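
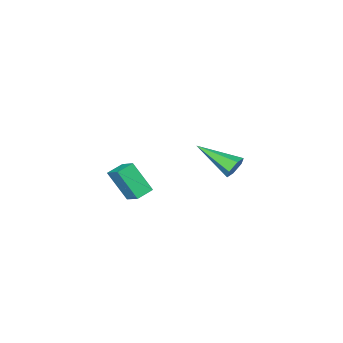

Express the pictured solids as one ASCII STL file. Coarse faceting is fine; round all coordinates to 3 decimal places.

solid 
facet normal -0.311 0.870 -0.382
outer loop
vertex -1.725 0.952 -0.004
vertex -2.153 0.995 0.443
vertex -1.588 1.235 0.53
endloop
endfacet
facet normal 0.973 -0.040 -0.228
outer loop
vertex -1.725 0.952 -0.004
vertex -1.588 1.235 0.53
vertex -1.507 -0.815 1.237
endloop
endfacet
facet normal -0.311 0.870 -0.382
outer loop
vertex -1.588 1.235 0.53
vertex -2.153 0.995 0.443
vertex -2.015 1.279 0.977
endloop
endfacet
facet normal 0.712 0.254 0.655
outer loop
vertex -1.588 1.235 0.53
vertex -2.015 1.279 0.977
vertex -1.507 -0.815 1.237
endloop
endfacet
facet normal -0.311 0.870 -0.382
outer loop
vertex -2.015 1.279 0.977
vertex -2.153 0.995 0.443
vertex -2.58 1.039 0.89
endloop
endfacet
facet normal -0.184 0.077 0.980
outer loop
vertex -2.015 1.279 0.977
vertex -2.58 1.039 0.89
vertex -1.507 -0.815 1.237
endloop
endfacet
facet normal -0.310 0.871 -0.382
outer loop
vertex -2.58 1.039 0.89
vertex -2.153 0.995 0.443
vertex -2.718 0.756 0.356
endloop
endfacet
facet normal -0.817 -0.394 0.420
outer loop
vertex -2.58 1.039 0.89
vertex -2.718 0.756 0.356
vertex -1.507 -0.815 1.237
endloop
endfacet
facet normal -0.310 0.871 -0.382
outer loop
vertex -2.718 0.756 0.356
vertex -2.153 0.995 0.443
vertex -2.29 0.712 -0.091
endloop
endfacet
facet normal -0.556 -0.689 -0.465
outer loop
vertex -2.718 0.756 0.356
vertex -2.29 0.712 -0.091
vertex -1.507 -0.815 1.237
endloop
endfacet
facet normal -0.311 0.870 -0.382
outer loop
vertex -2.29 0.712 -0.091
vertex -2.153 0.995 0.443
vertex -1.725 0.952 -0.004
endloop
endfacet
facet normal 0.339 -0.512 -0.789
outer loop
vertex -2.29 0.712 -0.091
vertex -1.725 0.952 -0.004
vertex -1.507 -0.815 1.237
endloop
endfacet
facet normal -0.966 0.003 0.258
outer loop
vertex 3.376 0.201 2.489
vertex 3.519 1.075 3.015
vertex 3.028 1.048 1.177
endloop
endfacet
facet normal -0.140 -0.848 -0.511
outer loop
vertex 3.821 1.045 0.965
vertex 3.376 0.201 2.489
vertex 3.028 1.048 1.177
endloop
endfacet
facet normal -0.966 0.003 0.258
outer loop
vertex 3.028 1.048 1.177
vertex 3.519 1.075 3.015
vertex 3.171 1.922 1.703
endloop
endfacet
facet normal -0.217 0.529 -0.820
outer loop
vertex 3.171 1.922 1.703
vertex 3.821 1.045 0.965
vertex 3.028 1.048 1.177
endloop
endfacet
facet normal 0.217 -0.529 0.820
outer loop
vertex 3.376 0.201 2.489
vertex 4.312 1.072 2.803
vertex 3.519 1.075 3.015
endloop
endfacet
facet normal -0.140 -0.848 -0.511
outer loop
vertex 4.169 0.198 2.277
vertex 3.376 0.201 2.489
vertex 3.821 1.045 0.965
endloop
endfacet
facet normal 0.217 -0.529 0.820
outer loop
vertex 4.169 0.198 2.277
vertex 4.312 1.072 2.803
vertex 3.376 0.201 2.489
endloop
endfacet
facet normal 0.140 0.848 0.511
outer loop
vertex 3.519 1.075 3.015
vertex 4.312 1.072 2.803
vertex 3.171 1.922 1.703
endloop
endfacet
facet normal -0.217 0.529 -0.820
outer loop
vertex 3.964 1.919 1.491
vertex 3.821 1.045 0.965
vertex 3.171 1.922 1.703
endloop
endfacet
facet normal 0.140 0.848 0.511
outer loop
vertex 3.171 1.922 1.703
vertex 4.312 1.072 2.803
vertex 3.964 1.919 1.491
endloop
endfacet
facet normal 0.966 -0.003 -0.258
outer loop
vertex 3.964 1.919 1.491
vertex 4.169 0.198 2.277
vertex 3.821 1.045 0.965
endloop
endfacet
facet normal 0.966 -0.003 -0.258
outer loop
vertex 4.312 1.072 2.803
vertex 4.169 0.198 2.277
vertex 3.964 1.919 1.491
endloop
endfacet

endsolid


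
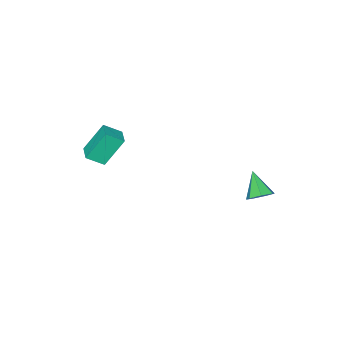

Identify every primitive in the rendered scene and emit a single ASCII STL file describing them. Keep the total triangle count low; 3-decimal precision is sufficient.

solid 
facet normal 0.307 0.688 -0.658
outer loop
vertex -2.652 2.716 -1.179
vertex -3.121 3.128 -0.967
vertex -2.502 3.062 -0.747
endloop
endfacet
facet normal 0.716 -0.645 0.268
outer loop
vertex -2.652 2.716 -1.179
vertex -2.502 3.062 -0.747
vertex -3.539 2.192 -0.073
endloop
endfacet
facet normal 0.307 0.689 -0.657
outer loop
vertex -2.502 3.062 -0.747
vertex -3.121 3.128 -0.967
vertex -2.819 3.457 -0.481
endloop
endfacet
facet normal 0.586 -0.073 0.807
outer loop
vertex -2.502 3.062 -0.747
vertex -2.819 3.457 -0.481
vertex -3.539 2.192 -0.073
endloop
endfacet
facet normal 0.306 0.689 -0.657
outer loop
vertex -2.819 3.457 -0.481
vertex -3.121 3.128 -0.967
vertex -3.364 3.605 -0.58
endloop
endfacet
facet normal -0.076 0.345 0.935
outer loop
vertex -2.819 3.457 -0.481
vertex -3.364 3.605 -0.58
vertex -3.539 2.192 -0.073
endloop
endfacet
facet normal 0.306 0.689 -0.657
outer loop
vertex -3.364 3.605 -0.58
vertex -3.121 3.128 -0.967
vertex -3.726 3.394 -0.97
endloop
endfacet
facet normal -0.775 0.296 0.559
outer loop
vertex -3.364 3.605 -0.58
vertex -3.726 3.394 -0.97
vertex -3.539 2.192 -0.073
endloop
endfacet
facet normal 0.306 0.689 -0.657
outer loop
vertex -3.726 3.394 -0.97
vertex -3.121 3.128 -0.967
vertex -3.633 2.983 -1.358
endloop
endfacet
facet normal -0.982 -0.183 -0.041
outer loop
vertex -3.726 3.394 -0.97
vertex -3.633 2.983 -1.358
vertex -3.539 2.192 -0.073
endloop
endfacet
facet normal 0.307 0.688 -0.657
outer loop
vertex -3.633 2.983 -1.358
vertex -3.121 3.128 -0.967
vertex -3.155 2.681 -1.451
endloop
endfacet
facet normal -0.543 -0.732 -0.411
outer loop
vertex -3.633 2.983 -1.358
vertex -3.155 2.681 -1.451
vertex -3.539 2.192 -0.073
endloop
endfacet
facet normal 0.307 0.688 -0.657
outer loop
vertex -3.155 2.681 -1.451
vertex -3.121 3.128 -0.967
vertex -2.652 2.716 -1.179
endloop
endfacet
facet normal 0.213 -0.938 -0.273
outer loop
vertex -3.155 2.681 -1.451
vertex -2.652 2.716 -1.179
vertex -3.539 2.192 -0.073
endloop
endfacet
facet normal -0.556 -0.821 -0.130
outer loop
vertex 0.254 -3.383 1.848
vertex -0.389 -2.862 1.306
vertex 1.126 -3.753 0.461
endloop
endfacet
facet normal 0.650 -0.526 0.549
outer loop
vertex 1.609 -3.038 0.574
vertex 0.254 -3.383 1.848
vertex 1.126 -3.753 0.461
endloop
endfacet
facet normal -0.556 -0.821 -0.131
outer loop
vertex 1.126 -3.753 0.461
vertex -0.389 -2.862 1.306
vertex 0.483 -3.231 -0.082
endloop
endfacet
facet normal 0.519 -0.220 -0.826
outer loop
vertex 0.483 -3.231 -0.082
vertex 1.609 -3.038 0.574
vertex 1.126 -3.753 0.461
endloop
endfacet
facet normal -0.519 0.220 0.826
outer loop
vertex 0.254 -3.383 1.848
vertex 0.094 -2.147 1.419
vertex -0.389 -2.862 1.306
endloop
endfacet
facet normal 0.650 -0.527 0.548
outer loop
vertex 0.737 -2.669 1.962
vertex 0.254 -3.383 1.848
vertex 1.609 -3.038 0.574
endloop
endfacet
facet normal -0.519 0.219 0.826
outer loop
vertex 0.737 -2.669 1.962
vertex 0.094 -2.147 1.419
vertex 0.254 -3.383 1.848
endloop
endfacet
facet normal -0.650 0.526 -0.548
outer loop
vertex -0.389 -2.862 1.306
vertex 0.094 -2.147 1.419
vertex 0.483 -3.231 -0.082
endloop
endfacet
facet normal 0.519 -0.219 -0.826
outer loop
vertex 0.966 -2.517 0.032
vertex 1.609 -3.038 0.574
vertex 0.483 -3.231 -0.082
endloop
endfacet
facet normal -0.649 0.527 -0.549
outer loop
vertex 0.483 -3.231 -0.082
vertex 0.094 -2.147 1.419
vertex 0.966 -2.517 0.032
endloop
endfacet
facet normal 0.555 0.821 0.131
outer loop
vertex 0.966 -2.517 0.032
vertex 0.737 -2.669 1.962
vertex 1.609 -3.038 0.574
endloop
endfacet
facet normal 0.556 0.821 0.131
outer loop
vertex 0.094 -2.147 1.419
vertex 0.737 -2.669 1.962
vertex 0.966 -2.517 0.032
endloop
endfacet

endsolid


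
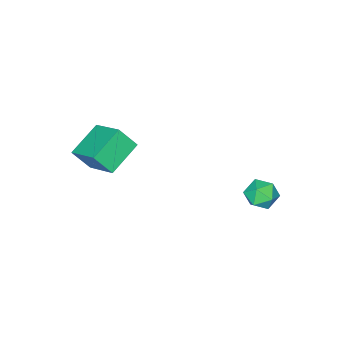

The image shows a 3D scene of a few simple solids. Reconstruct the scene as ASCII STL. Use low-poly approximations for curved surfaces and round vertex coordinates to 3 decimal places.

solid 
facet normal 0.108 0.568 0.816
outer loop
vertex -0.525 3.143 1.287
vertex -0.994 2.755 1.619
vertex -0.322 2.586 1.648
endloop
endfacet
facet normal 0.714 0.545 0.440
outer loop
vertex -0.525 3.143 1.287
vertex -0.322 2.586 1.648
vertex -0.041 2.719 1.027
endloop
endfacet
facet normal 0.575 0.789 -0.216
outer loop
vertex -0.525 3.143 1.287
vertex -0.041 2.719 1.027
vertex -0.539 2.969 0.615
endloop
endfacet
facet normal -0.116 0.962 -0.247
outer loop
vertex -0.525 3.143 1.287
vertex -0.539 2.969 0.615
vertex -1.129 2.992 0.981
endloop
endfacet
facet normal -0.405 0.826 0.392
outer loop
vertex -0.525 3.143 1.287
vertex -1.129 2.992 0.981
vertex -0.994 2.755 1.619
endloop
endfacet
facet normal 0.913 -0.137 0.384
outer loop
vertex -0.041 2.719 1.027
vertex -0.322 2.586 1.648
vertex -0.211 2.068 1.199
endloop
endfacet
facet normal -0.068 -0.101 0.993
outer loop
vertex -0.322 2.586 1.648
vertex -0.994 2.755 1.619
vertex -0.801 2.091 1.565
endloop
endfacet
facet normal -0.898 0.316 0.307
outer loop
vertex -0.994 2.755 1.619
vertex -1.129 2.992 0.981
vertex -1.299 2.341 1.153
endloop
endfacet
facet normal -0.429 0.537 -0.726
outer loop
vertex -1.129 2.992 0.981
vertex -0.539 2.969 0.615
vertex -1.018 2.474 0.532
endloop
endfacet
facet normal 0.689 0.255 -0.678
outer loop
vertex -0.539 2.969 0.615
vertex -0.041 2.719 1.027
vertex -0.346 2.305 0.561
endloop
endfacet
facet normal 0.116 -0.962 0.247
outer loop
vertex -0.815 1.917 0.893
vertex -0.211 2.068 1.199
vertex -0.801 2.091 1.565
endloop
endfacet
facet normal -0.575 -0.789 0.216
outer loop
vertex -0.815 1.917 0.893
vertex -0.801 2.091 1.565
vertex -1.299 2.341 1.153
endloop
endfacet
facet normal -0.714 -0.545 -0.440
outer loop
vertex -0.815 1.917 0.893
vertex -1.299 2.341 1.153
vertex -1.018 2.474 0.532
endloop
endfacet
facet normal -0.108 -0.568 -0.816
outer loop
vertex -0.815 1.917 0.893
vertex -1.018 2.474 0.532
vertex -0.346 2.305 0.561
endloop
endfacet
facet normal 0.405 -0.826 -0.392
outer loop
vertex -0.815 1.917 0.893
vertex -0.346 2.305 0.561
vertex -0.211 2.068 1.199
endloop
endfacet
facet normal 0.429 -0.537 0.726
outer loop
vertex -0.801 2.091 1.565
vertex -0.211 2.068 1.199
vertex -0.322 2.586 1.648
endloop
endfacet
facet normal -0.689 -0.255 0.678
outer loop
vertex -1.299 2.341 1.153
vertex -0.801 2.091 1.565
vertex -0.994 2.755 1.619
endloop
endfacet
facet normal -0.913 0.137 -0.384
outer loop
vertex -1.018 2.474 0.532
vertex -1.299 2.341 1.153
vertex -1.129 2.992 0.981
endloop
endfacet
facet normal 0.068 0.101 -0.993
outer loop
vertex -0.346 2.305 0.561
vertex -1.018 2.474 0.532
vertex -0.539 2.969 0.615
endloop
endfacet
facet normal 0.898 -0.316 -0.307
outer loop
vertex -0.211 2.068 1.199
vertex -0.346 2.305 0.561
vertex -0.041 2.719 1.027
endloop
endfacet
facet normal -0.394 0.490 -0.778
outer loop
vertex 1.863 -2.21 2.82
vertex 2.08 -0.847 3.569
vertex 3.199 -2.092 2.218
endloop
endfacet
facet normal -0.139 -0.867 -0.478
outer loop
vertex 3.6 -2.593 3.011
vertex 1.863 -2.21 2.82
vertex 3.199 -2.092 2.218
endloop
endfacet
facet normal -0.393 0.490 -0.778
outer loop
vertex 3.199 -2.092 2.218
vertex 2.08 -0.847 3.569
vertex 3.416 -0.73 2.967
endloop
endfacet
facet normal 0.909 0.080 -0.409
outer loop
vertex 3.416 -0.73 2.967
vertex 3.6 -2.593 3.011
vertex 3.199 -2.092 2.218
endloop
endfacet
facet normal -0.909 -0.080 0.409
outer loop
vertex 1.863 -2.21 2.82
vertex 2.481 -1.348 4.362
vertex 2.08 -0.847 3.569
endloop
endfacet
facet normal -0.139 -0.868 -0.477
outer loop
vertex 2.264 -2.71 3.613
vertex 1.863 -2.21 2.82
vertex 3.6 -2.593 3.011
endloop
endfacet
facet normal -0.909 -0.080 0.409
outer loop
vertex 2.264 -2.71 3.613
vertex 2.481 -1.348 4.362
vertex 1.863 -2.21 2.82
endloop
endfacet
facet normal 0.139 0.867 0.478
outer loop
vertex 2.08 -0.847 3.569
vertex 2.481 -1.348 4.362
vertex 3.416 -0.73 2.967
endloop
endfacet
facet normal 0.909 0.080 -0.409
outer loop
vertex 3.817 -1.23 3.76
vertex 3.6 -2.593 3.011
vertex 3.416 -0.73 2.967
endloop
endfacet
facet normal 0.138 0.868 0.477
outer loop
vertex 3.416 -0.73 2.967
vertex 2.481 -1.348 4.362
vertex 3.817 -1.23 3.76
endloop
endfacet
facet normal 0.393 -0.490 0.778
outer loop
vertex 3.817 -1.23 3.76
vertex 2.264 -2.71 3.613
vertex 3.6 -2.593 3.011
endloop
endfacet
facet normal 0.394 -0.490 0.778
outer loop
vertex 2.481 -1.348 4.362
vertex 2.264 -2.71 3.613
vertex 3.817 -1.23 3.76
endloop
endfacet

endsolid


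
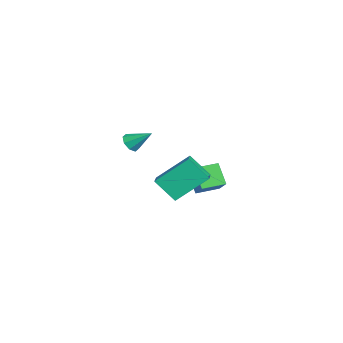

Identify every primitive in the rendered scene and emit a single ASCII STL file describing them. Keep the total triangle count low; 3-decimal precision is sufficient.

solid 
facet normal -0.952 0.063 -0.299
outer loop
vertex 2.24 -3.221 0.998
vertex 1.959 -1.742 2.205
vertex 2.614 -2.333 -0.003
endloop
endfacet
facet normal 0.145 -0.766 -0.626
outer loop
vertex 3.881 -2.418 0.395
vertex 2.24 -3.221 0.998
vertex 2.614 -2.333 -0.003
endloop
endfacet
facet normal -0.952 0.064 -0.300
outer loop
vertex 2.614 -2.333 -0.003
vertex 1.959 -1.742 2.205
vertex 2.334 -0.854 1.204
endloop
endfacet
facet normal 0.269 0.639 -0.721
outer loop
vertex 2.334 -0.854 1.204
vertex 3.881 -2.418 0.395
vertex 2.614 -2.333 -0.003
endloop
endfacet
facet normal -0.269 -0.639 0.720
outer loop
vertex 2.24 -3.221 0.998
vertex 3.226 -1.827 2.603
vertex 1.959 -1.742 2.205
endloop
endfacet
facet normal 0.145 -0.767 -0.626
outer loop
vertex 3.506 -3.306 1.396
vertex 2.24 -3.221 0.998
vertex 3.881 -2.418 0.395
endloop
endfacet
facet normal -0.269 -0.639 0.720
outer loop
vertex 3.506 -3.306 1.396
vertex 3.226 -1.827 2.603
vertex 2.24 -3.221 0.998
endloop
endfacet
facet normal -0.145 0.767 0.626
outer loop
vertex 1.959 -1.742 2.205
vertex 3.226 -1.827 2.603
vertex 2.334 -0.854 1.204
endloop
endfacet
facet normal 0.269 0.639 -0.720
outer loop
vertex 3.6 -0.939 1.602
vertex 3.881 -2.418 0.395
vertex 2.334 -0.854 1.204
endloop
endfacet
facet normal -0.145 0.766 0.626
outer loop
vertex 2.334 -0.854 1.204
vertex 3.226 -1.827 2.603
vertex 3.6 -0.939 1.602
endloop
endfacet
facet normal 0.952 -0.064 0.300
outer loop
vertex 3.6 -0.939 1.602
vertex 3.506 -3.306 1.396
vertex 3.881 -2.418 0.395
endloop
endfacet
facet normal 0.952 -0.064 0.299
outer loop
vertex 3.226 -1.827 2.603
vertex 3.506 -3.306 1.396
vertex 3.6 -0.939 1.602
endloop
endfacet
facet normal -0.549 -0.266 0.792
outer loop
vertex -2.176 -1.44 -0.564
vertex -2.54 -0.304 -0.435
vertex -3.289 -1.699 -1.423
endloop
endfacet
facet normal 0.303 -0.947 -0.107
outer loop
vertex -2.58 -1.356 -2.445
vertex -2.176 -1.44 -0.564
vertex -3.289 -1.699 -1.423
endloop
endfacet
facet normal -0.549 -0.266 0.792
outer loop
vertex -3.289 -1.699 -1.423
vertex -2.54 -0.304 -0.435
vertex -3.653 -0.563 -1.294
endloop
endfacet
facet normal -0.779 -0.181 -0.601
outer loop
vertex -3.653 -0.563 -1.294
vertex -2.58 -1.356 -2.445
vertex -3.289 -1.699 -1.423
endloop
endfacet
facet normal 0.779 0.181 0.601
outer loop
vertex -2.176 -1.44 -0.564
vertex -1.831 0.039 -1.457
vertex -2.54 -0.304 -0.435
endloop
endfacet
facet normal 0.303 -0.947 -0.107
outer loop
vertex -1.467 -1.097 -1.586
vertex -2.176 -1.44 -0.564
vertex -2.58 -1.356 -2.445
endloop
endfacet
facet normal 0.779 0.181 0.601
outer loop
vertex -1.467 -1.097 -1.586
vertex -1.831 0.039 -1.457
vertex -2.176 -1.44 -0.564
endloop
endfacet
facet normal -0.303 0.947 0.107
outer loop
vertex -2.54 -0.304 -0.435
vertex -1.831 0.039 -1.457
vertex -3.653 -0.563 -1.294
endloop
endfacet
facet normal -0.779 -0.181 -0.601
outer loop
vertex -2.944 -0.22 -2.316
vertex -2.58 -1.356 -2.445
vertex -3.653 -0.563 -1.294
endloop
endfacet
facet normal -0.303 0.947 0.107
outer loop
vertex -3.653 -0.563 -1.294
vertex -1.831 0.039 -1.457
vertex -2.944 -0.22 -2.316
endloop
endfacet
facet normal 0.549 0.266 -0.792
outer loop
vertex -2.944 -0.22 -2.316
vertex -1.467 -1.097 -1.586
vertex -2.58 -1.356 -2.445
endloop
endfacet
facet normal 0.549 0.266 -0.792
outer loop
vertex -1.831 0.039 -1.457
vertex -1.467 -1.097 -1.586
vertex -2.944 -0.22 -2.316
endloop
endfacet
facet normal -0.276 -0.757 -0.592
outer loop
vertex 2.134 -4.119 2.569
vertex 1.832 -4.322 2.969
vertex 1.747 -3.974 2.564
endloop
endfacet
facet normal 0.305 0.797 -0.521
outer loop
vertex 2.134 -4.119 2.569
vertex 1.747 -3.974 2.564
vertex 2.168 -3.398 3.691
endloop
endfacet
facet normal -0.275 -0.757 -0.593
outer loop
vertex 1.747 -3.974 2.564
vertex 1.832 -4.322 2.969
vertex 1.41 -4.033 2.796
endloop
endfacet
facet normal -0.367 0.877 -0.311
outer loop
vertex 1.747 -3.974 2.564
vertex 1.41 -4.033 2.796
vertex 2.168 -3.398 3.691
endloop
endfacet
facet normal -0.275 -0.757 -0.593
outer loop
vertex 1.41 -4.033 2.796
vertex 1.832 -4.322 2.969
vertex 1.32 -4.261 3.129
endloop
endfacet
facet normal -0.763 0.611 0.212
outer loop
vertex 1.41 -4.033 2.796
vertex 1.32 -4.261 3.129
vertex 2.168 -3.398 3.691
endloop
endfacet
facet normal -0.275 -0.757 -0.593
outer loop
vertex 1.32 -4.261 3.129
vertex 1.832 -4.322 2.969
vertex 1.531 -4.525 3.368
endloop
endfacet
facet normal -0.650 0.154 0.744
outer loop
vertex 1.32 -4.261 3.129
vertex 1.531 -4.525 3.368
vertex 2.168 -3.398 3.691
endloop
endfacet
facet normal -0.274 -0.758 -0.592
outer loop
vertex 1.531 -4.525 3.368
vertex 1.832 -4.322 2.969
vertex 1.918 -4.669 3.373
endloop
endfacet
facet normal -0.096 -0.224 0.970
outer loop
vertex 1.531 -4.525 3.368
vertex 1.918 -4.669 3.373
vertex 2.168 -3.398 3.691
endloop
endfacet
facet normal -0.275 -0.758 -0.592
outer loop
vertex 1.918 -4.669 3.373
vertex 1.832 -4.322 2.969
vertex 2.255 -4.61 3.141
endloop
endfacet
facet normal 0.576 -0.303 0.759
outer loop
vertex 1.918 -4.669 3.373
vertex 2.255 -4.61 3.141
vertex 2.168 -3.398 3.691
endloop
endfacet
facet normal -0.275 -0.757 -0.593
outer loop
vertex 2.255 -4.61 3.141
vertex 1.832 -4.322 2.969
vertex 2.345 -4.382 2.808
endloop
endfacet
facet normal 0.971 -0.038 0.237
outer loop
vertex 2.255 -4.61 3.141
vertex 2.345 -4.382 2.808
vertex 2.168 -3.398 3.691
endloop
endfacet
facet normal -0.274 -0.758 -0.592
outer loop
vertex 2.345 -4.382 2.808
vertex 1.832 -4.322 2.969
vertex 2.134 -4.119 2.569
endloop
endfacet
facet normal 0.858 0.420 -0.296
outer loop
vertex 2.345 -4.382 2.808
vertex 2.134 -4.119 2.569
vertex 2.168 -3.398 3.691
endloop
endfacet

endsolid


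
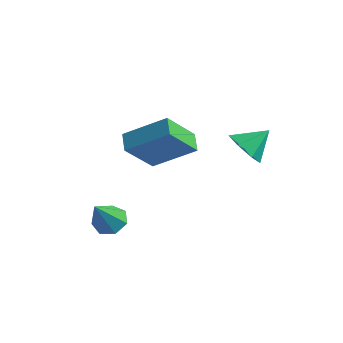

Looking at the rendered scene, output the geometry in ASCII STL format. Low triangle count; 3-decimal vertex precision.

solid 
facet normal -0.052 0.579 -0.814
outer loop
vertex 0.604 -3.057 -1.649
vertex -0.189 -3.214 -1.71
vertex 0.178 -2.614 -1.307
endloop
endfacet
facet normal 0.759 0.275 0.589
outer loop
vertex 0.604 -3.057 -1.649
vertex 0.178 -2.614 -1.307
vertex -0.091 -4.306 -0.17
endloop
endfacet
facet normal -0.051 0.578 -0.814
outer loop
vertex 0.178 -2.614 -1.307
vertex -0.189 -3.214 -1.71
vertex -0.524 -2.623 -1.269
endloop
endfacet
facet normal 0.038 0.553 0.832
outer loop
vertex 0.178 -2.614 -1.307
vertex -0.524 -2.623 -1.269
vertex -0.091 -4.306 -0.17
endloop
endfacet
facet normal -0.052 0.578 -0.814
outer loop
vertex -0.524 -2.623 -1.269
vertex -0.189 -3.214 -1.71
vertex -0.973 -3.076 -1.562
endloop
endfacet
facet normal -0.697 0.258 0.669
outer loop
vertex -0.524 -2.623 -1.269
vertex -0.973 -3.076 -1.562
vertex -0.091 -4.306 -0.17
endloop
endfacet
facet normal -0.052 0.578 -0.814
outer loop
vertex -0.973 -3.076 -1.562
vertex -0.189 -3.214 -1.71
vertex -0.832 -3.634 -1.967
endloop
endfacet
facet normal -0.894 -0.388 0.224
outer loop
vertex -0.973 -3.076 -1.562
vertex -0.832 -3.634 -1.967
vertex -0.091 -4.306 -0.17
endloop
endfacet
facet normal -0.052 0.578 -0.814
outer loop
vertex -0.832 -3.634 -1.967
vertex -0.189 -3.214 -1.71
vertex -0.207 -3.875 -2.178
endloop
endfacet
facet normal -0.404 -0.899 -0.170
outer loop
vertex -0.832 -3.634 -1.967
vertex -0.207 -3.875 -2.178
vertex -0.091 -4.306 -0.17
endloop
endfacet
facet normal -0.051 0.578 -0.814
outer loop
vertex -0.207 -3.875 -2.178
vertex -0.189 -3.214 -1.71
vertex 0.432 -3.618 -2.036
endloop
endfacet
facet normal 0.405 -0.889 -0.214
outer loop
vertex -0.207 -3.875 -2.178
vertex 0.432 -3.618 -2.036
vertex -0.091 -4.306 -0.17
endloop
endfacet
facet normal -0.052 0.578 -0.815
outer loop
vertex 0.432 -3.618 -2.036
vertex -0.189 -3.214 -1.71
vertex 0.604 -3.057 -1.649
endloop
endfacet
facet normal 0.922 -0.367 0.123
outer loop
vertex 0.432 -3.618 -2.036
vertex 0.604 -3.057 -1.649
vertex -0.091 -4.306 -0.17
endloop
endfacet
facet normal -0.429 -0.657 -0.620
outer loop
vertex 4.406 1.045 1.438
vertex 3.587 1.057 1.993
vertex 3.818 1.633 1.222
endloop
endfacet
facet normal 0.728 0.618 -0.297
outer loop
vertex 4.406 1.045 1.438
vertex 3.818 1.633 1.222
vertex 4.193 1.983 2.867
endloop
endfacet
facet normal -0.430 -0.657 -0.620
outer loop
vertex 3.818 1.633 1.222
vertex 3.587 1.057 1.993
vertex 3.056 1.787 1.587
endloop
endfacet
facet normal 0.088 0.970 -0.226
outer loop
vertex 3.818 1.633 1.222
vertex 3.056 1.787 1.587
vertex 4.193 1.983 2.867
endloop
endfacet
facet normal -0.430 -0.657 -0.619
outer loop
vertex 3.056 1.787 1.587
vertex 3.587 1.057 1.993
vertex 2.694 1.392 2.258
endloop
endfacet
facet normal -0.445 0.856 0.264
outer loop
vertex 3.056 1.787 1.587
vertex 2.694 1.392 2.258
vertex 4.193 1.983 2.867
endloop
endfacet
facet normal -0.430 -0.657 -0.619
outer loop
vertex 2.694 1.392 2.258
vertex 3.587 1.057 1.993
vertex 3.004 0.744 2.73
endloop
endfacet
facet normal -0.470 0.362 0.805
outer loop
vertex 2.694 1.392 2.258
vertex 3.004 0.744 2.73
vertex 4.193 1.983 2.867
endloop
endfacet
facet normal -0.430 -0.657 -0.619
outer loop
vertex 3.004 0.744 2.73
vertex 3.587 1.057 1.993
vertex 3.753 0.332 2.647
endloop
endfacet
facet normal 0.032 -0.140 0.990
outer loop
vertex 3.004 0.744 2.73
vertex 3.753 0.332 2.647
vertex 4.193 1.983 2.867
endloop
endfacet
facet normal -0.430 -0.657 -0.619
outer loop
vertex 3.753 0.332 2.647
vertex 3.587 1.057 1.993
vertex 4.377 0.466 2.072
endloop
endfacet
facet normal 0.683 -0.272 0.678
outer loop
vertex 3.753 0.332 2.647
vertex 4.377 0.466 2.072
vertex 4.193 1.983 2.867
endloop
endfacet
facet normal -0.430 -0.657 -0.620
outer loop
vertex 4.377 0.466 2.072
vertex 3.587 1.057 1.993
vertex 4.406 1.045 1.438
endloop
endfacet
facet normal 0.992 0.065 0.105
outer loop
vertex 4.377 0.466 2.072
vertex 4.406 1.045 1.438
vertex 4.193 1.983 2.867
endloop
endfacet
facet normal -0.630 0.655 0.417
outer loop
vertex 0.244 -2.833 3.584
vertex 1.893 -1.992 4.755
vertex 0.636 -1.492 2.07
endloop
endfacet
facet normal -0.753 -0.383 -0.535
outer loop
vertex 1.247 -2.128 1.665
vertex 0.244 -2.833 3.584
vertex 0.636 -1.492 2.07
endloop
endfacet
facet normal -0.630 0.655 0.417
outer loop
vertex 0.636 -1.492 2.07
vertex 1.893 -1.992 4.755
vertex 2.285 -0.652 3.241
endloop
endfacet
facet normal 0.190 0.651 -0.735
outer loop
vertex 2.285 -0.652 3.241
vertex 1.247 -2.128 1.665
vertex 0.636 -1.492 2.07
endloop
endfacet
facet normal -0.190 -0.651 0.735
outer loop
vertex 0.244 -2.833 3.584
vertex 2.504 -2.628 4.35
vertex 1.893 -1.992 4.755
endloop
endfacet
facet normal -0.753 -0.384 -0.535
outer loop
vertex 0.855 -3.468 3.179
vertex 0.244 -2.833 3.584
vertex 1.247 -2.128 1.665
endloop
endfacet
facet normal -0.190 -0.651 0.735
outer loop
vertex 0.855 -3.468 3.179
vertex 2.504 -2.628 4.35
vertex 0.244 -2.833 3.584
endloop
endfacet
facet normal 0.753 0.383 0.534
outer loop
vertex 1.893 -1.992 4.755
vertex 2.504 -2.628 4.35
vertex 2.285 -0.652 3.241
endloop
endfacet
facet normal 0.190 0.651 -0.735
outer loop
vertex 2.896 -1.287 2.836
vertex 1.247 -2.128 1.665
vertex 2.285 -0.652 3.241
endloop
endfacet
facet normal 0.753 0.384 0.535
outer loop
vertex 2.285 -0.652 3.241
vertex 2.504 -2.628 4.35
vertex 2.896 -1.287 2.836
endloop
endfacet
facet normal 0.630 -0.655 -0.417
outer loop
vertex 2.896 -1.287 2.836
vertex 0.855 -3.468 3.179
vertex 1.247 -2.128 1.665
endloop
endfacet
facet normal 0.630 -0.655 -0.417
outer loop
vertex 2.504 -2.628 4.35
vertex 0.855 -3.468 3.179
vertex 2.896 -1.287 2.836
endloop
endfacet

endsolid


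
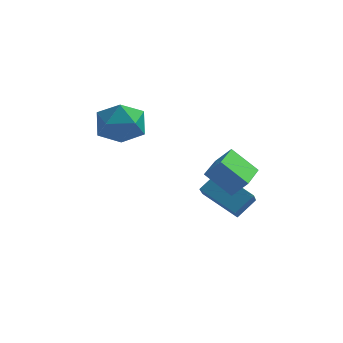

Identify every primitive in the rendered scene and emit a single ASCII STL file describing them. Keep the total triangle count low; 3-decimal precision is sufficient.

solid 
facet normal -0.751 0.134 0.647
outer loop
vertex 3.151 -1.745 0.147
vertex 3.293 -0.051 -0.038
vertex 2.515 -1.771 -0.586
endloop
endfacet
facet normal -0.084 -0.991 0.108
outer loop
vertex 3.627 -1.969 -1.542
vertex 3.151 -1.745 0.147
vertex 2.515 -1.771 -0.586
endloop
endfacet
facet normal -0.751 0.134 0.647
outer loop
vertex 2.515 -1.771 -0.586
vertex 3.293 -0.051 -0.038
vertex 2.658 -0.077 -0.77
endloop
endfacet
facet normal -0.654 -0.027 -0.756
outer loop
vertex 2.658 -0.077 -0.77
vertex 3.627 -1.969 -1.542
vertex 2.515 -1.771 -0.586
endloop
endfacet
facet normal 0.654 0.028 0.756
outer loop
vertex 3.151 -1.745 0.147
vertex 4.405 -0.249 -0.994
vertex 3.293 -0.051 -0.038
endloop
endfacet
facet normal -0.084 -0.991 0.108
outer loop
vertex 4.262 -1.943 -0.81
vertex 3.151 -1.745 0.147
vertex 3.627 -1.969 -1.542
endloop
endfacet
facet normal 0.655 0.027 0.755
outer loop
vertex 4.262 -1.943 -0.81
vertex 4.405 -0.249 -0.994
vertex 3.151 -1.745 0.147
endloop
endfacet
facet normal 0.084 0.991 -0.108
outer loop
vertex 3.293 -0.051 -0.038
vertex 4.405 -0.249 -0.994
vertex 2.658 -0.077 -0.77
endloop
endfacet
facet normal -0.655 -0.028 -0.755
outer loop
vertex 3.769 -0.275 -1.727
vertex 3.627 -1.969 -1.542
vertex 2.658 -0.077 -0.77
endloop
endfacet
facet normal 0.084 0.991 -0.108
outer loop
vertex 2.658 -0.077 -0.77
vertex 4.405 -0.249 -0.994
vertex 3.769 -0.275 -1.727
endloop
endfacet
facet normal 0.751 -0.134 -0.647
outer loop
vertex 3.769 -0.275 -1.727
vertex 4.262 -1.943 -0.81
vertex 3.627 -1.969 -1.542
endloop
endfacet
facet normal 0.751 -0.134 -0.647
outer loop
vertex 4.405 -0.249 -0.994
vertex 4.262 -1.943 -0.81
vertex 3.769 -0.275 -1.727
endloop
endfacet
facet normal -0.826 0.320 0.463
outer loop
vertex 2.011 0.072 -2.532
vertex 2.655 0.702 -1.818
vertex 1.928 1.232 -3.48
endloop
endfacet
facet normal -0.560 -0.548 -0.621
outer loop
vertex 3.465 0.638 -4.342
vertex 2.011 0.072 -2.532
vertex 1.928 1.232 -3.48
endloop
endfacet
facet normal -0.826 0.320 0.463
outer loop
vertex 1.928 1.232 -3.48
vertex 2.655 0.702 -1.818
vertex 2.572 1.862 -2.766
endloop
endfacet
facet normal -0.056 0.773 -0.632
outer loop
vertex 2.572 1.862 -2.766
vertex 3.465 0.638 -4.342
vertex 1.928 1.232 -3.48
endloop
endfacet
facet normal 0.056 -0.773 0.632
outer loop
vertex 2.011 0.072 -2.532
vertex 4.192 0.108 -2.68
vertex 2.655 0.702 -1.818
endloop
endfacet
facet normal -0.560 -0.548 -0.621
outer loop
vertex 3.548 -0.522 -3.394
vertex 2.011 0.072 -2.532
vertex 3.465 0.638 -4.342
endloop
endfacet
facet normal 0.056 -0.773 0.632
outer loop
vertex 3.548 -0.522 -3.394
vertex 4.192 0.108 -2.68
vertex 2.011 0.072 -2.532
endloop
endfacet
facet normal 0.560 0.548 0.621
outer loop
vertex 2.655 0.702 -1.818
vertex 4.192 0.108 -2.68
vertex 2.572 1.862 -2.766
endloop
endfacet
facet normal -0.056 0.773 -0.632
outer loop
vertex 4.109 1.268 -3.628
vertex 3.465 0.638 -4.342
vertex 2.572 1.862 -2.766
endloop
endfacet
facet normal 0.560 0.548 0.621
outer loop
vertex 2.572 1.862 -2.766
vertex 4.192 0.108 -2.68
vertex 4.109 1.268 -3.628
endloop
endfacet
facet normal 0.826 -0.320 -0.463
outer loop
vertex 4.109 1.268 -3.628
vertex 3.548 -0.522 -3.394
vertex 3.465 0.638 -4.342
endloop
endfacet
facet normal 0.826 -0.320 -0.463
outer loop
vertex 4.192 0.108 -2.68
vertex 3.548 -0.522 -3.394
vertex 4.109 1.268 -3.628
endloop
endfacet
facet normal -0.226 0.969 -0.097
outer loop
vertex -0.872 1.419 0.271
vertex -1.998 1.155 0.255
vertex -1.471 1.378 1.26
endloop
endfacet
facet normal 0.382 0.885 0.268
outer loop
vertex -0.872 1.419 0.271
vertex -1.471 1.378 1.26
vertex -0.405 0.933 1.211
endloop
endfacet
facet normal 0.839 0.524 -0.146
outer loop
vertex -0.872 1.419 0.271
vertex -0.405 0.933 1.211
vertex -0.273 0.434 0.175
endloop
endfacet
facet normal 0.513 0.387 -0.766
outer loop
vertex -0.872 1.419 0.271
vertex -0.273 0.434 0.175
vertex -1.258 0.572 -0.415
endloop
endfacet
facet normal -0.145 0.662 -0.736
outer loop
vertex -0.872 1.419 0.271
vertex -1.258 0.572 -0.415
vertex -1.998 1.155 0.255
endloop
endfacet
facet normal 0.241 0.484 0.842
outer loop
vertex -0.405 0.933 1.211
vertex -1.471 1.378 1.26
vertex -1.242 0.368 1.775
endloop
endfacet
facet normal -0.742 0.622 0.251
outer loop
vertex -1.471 1.378 1.26
vertex -1.998 1.155 0.255
vertex -2.227 0.506 1.185
endloop
endfacet
facet normal -0.611 0.124 -0.782
outer loop
vertex -1.998 1.155 0.255
vertex -1.258 0.572 -0.415
vertex -2.095 0.007 0.149
endloop
endfacet
facet normal 0.453 -0.321 -0.832
outer loop
vertex -1.258 0.572 -0.415
vertex -0.273 0.434 0.175
vertex -1.029 -0.438 0.1
endloop
endfacet
facet normal 0.980 -0.099 0.172
outer loop
vertex -0.273 0.434 0.175
vertex -0.405 0.933 1.211
vertex -0.502 -0.215 1.105
endloop
endfacet
facet normal -0.513 -0.387 0.766
outer loop
vertex -1.628 -0.479 1.089
vertex -1.242 0.368 1.775
vertex -2.227 0.506 1.185
endloop
endfacet
facet normal -0.839 -0.524 0.146
outer loop
vertex -1.628 -0.479 1.089
vertex -2.227 0.506 1.185
vertex -2.095 0.007 0.149
endloop
endfacet
facet normal -0.382 -0.885 -0.268
outer loop
vertex -1.628 -0.479 1.089
vertex -2.095 0.007 0.149
vertex -1.029 -0.438 0.1
endloop
endfacet
facet normal 0.226 -0.969 0.097
outer loop
vertex -1.628 -0.479 1.089
vertex -1.029 -0.438 0.1
vertex -0.502 -0.215 1.105
endloop
endfacet
facet normal 0.145 -0.662 0.736
outer loop
vertex -1.628 -0.479 1.089
vertex -0.502 -0.215 1.105
vertex -1.242 0.368 1.775
endloop
endfacet
facet normal -0.453 0.321 0.832
outer loop
vertex -2.227 0.506 1.185
vertex -1.242 0.368 1.775
vertex -1.471 1.378 1.26
endloop
endfacet
facet normal -0.980 0.099 -0.172
outer loop
vertex -2.095 0.007 0.149
vertex -2.227 0.506 1.185
vertex -1.998 1.155 0.255
endloop
endfacet
facet normal -0.241 -0.484 -0.842
outer loop
vertex -1.029 -0.438 0.1
vertex -2.095 0.007 0.149
vertex -1.258 0.572 -0.415
endloop
endfacet
facet normal 0.742 -0.622 -0.251
outer loop
vertex -0.502 -0.215 1.105
vertex -1.029 -0.438 0.1
vertex -0.273 0.434 0.175
endloop
endfacet
facet normal 0.611 -0.124 0.782
outer loop
vertex -1.242 0.368 1.775
vertex -0.502 -0.215 1.105
vertex -0.405 0.933 1.211
endloop
endfacet

endsolid


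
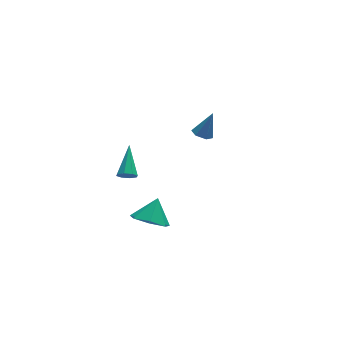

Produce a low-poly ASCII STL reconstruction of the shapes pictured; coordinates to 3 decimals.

solid 
facet normal -0.310 -0.790 -0.528
outer loop
vertex -1.617 -1.608 -1.576
vertex -2.085 -1.358 -1.675
vertex -1.605 -1.382 -1.921
endloop
endfacet
facet normal 0.998 -0.058 -0.003
outer loop
vertex -1.617 -1.608 -1.576
vertex -1.605 -1.382 -1.921
vertex -1.515 0.098 -0.705
endloop
endfacet
facet normal -0.310 -0.791 -0.527
outer loop
vertex -1.605 -1.382 -1.921
vertex -2.085 -1.358 -1.675
vertex -1.874 -1.142 -2.123
endloop
endfacet
facet normal 0.750 0.392 -0.533
outer loop
vertex -1.605 -1.382 -1.921
vertex -1.874 -1.142 -2.123
vertex -1.515 0.098 -0.705
endloop
endfacet
facet normal -0.310 -0.791 -0.527
outer loop
vertex -1.874 -1.142 -2.123
vertex -2.085 -1.358 -1.675
vertex -2.267 -1.028 -2.063
endloop
endfacet
facet normal 0.111 0.734 -0.670
outer loop
vertex -1.874 -1.142 -2.123
vertex -2.267 -1.028 -2.063
vertex -1.515 0.098 -0.705
endloop
endfacet
facet normal -0.312 -0.791 -0.527
outer loop
vertex -2.267 -1.028 -2.063
vertex -2.085 -1.358 -1.675
vertex -2.553 -1.107 -1.775
endloop
endfacet
facet normal -0.548 0.768 -0.333
outer loop
vertex -2.267 -1.028 -2.063
vertex -2.553 -1.107 -1.775
vertex -1.515 0.098 -0.705
endloop
endfacet
facet normal -0.311 -0.790 -0.528
outer loop
vertex -2.553 -1.107 -1.775
vertex -2.085 -1.358 -1.675
vertex -2.566 -1.333 -1.429
endloop
endfacet
facet normal -0.836 0.473 0.278
outer loop
vertex -2.553 -1.107 -1.775
vertex -2.566 -1.333 -1.429
vertex -1.515 0.098 -0.705
endloop
endfacet
facet normal -0.311 -0.791 -0.527
outer loop
vertex -2.566 -1.333 -1.429
vertex -2.085 -1.358 -1.675
vertex -2.296 -1.573 -1.228
endloop
endfacet
facet normal -0.586 0.020 0.810
outer loop
vertex -2.566 -1.333 -1.429
vertex -2.296 -1.573 -1.228
vertex -1.515 0.098 -0.705
endloop
endfacet
facet normal -0.311 -0.791 -0.527
outer loop
vertex -2.296 -1.573 -1.228
vertex -2.085 -1.358 -1.675
vertex -1.904 -1.687 -1.288
endloop
endfacet
facet normal 0.052 -0.320 0.946
outer loop
vertex -2.296 -1.573 -1.228
vertex -1.904 -1.687 -1.288
vertex -1.515 0.098 -0.705
endloop
endfacet
facet normal -0.311 -0.791 -0.527
outer loop
vertex -1.904 -1.687 -1.288
vertex -2.085 -1.358 -1.675
vertex -1.617 -1.608 -1.576
endloop
endfacet
facet normal 0.709 -0.354 0.610
outer loop
vertex -1.904 -1.687 -1.288
vertex -1.617 -1.608 -1.576
vertex -1.515 0.098 -0.705
endloop
endfacet
facet normal -0.437 -0.164 -0.884
outer loop
vertex 3.622 2.994 -3.778
vertex 3.168 2.716 -3.502
vertex 3.143 3.307 -3.599
endloop
endfacet
facet normal 0.532 0.845 -0.053
outer loop
vertex 3.622 2.994 -3.778
vertex 3.143 3.307 -3.599
vertex 3.832 2.964 -2.158
endloop
endfacet
facet normal -0.437 -0.164 -0.885
outer loop
vertex 3.143 3.307 -3.599
vertex 3.168 2.716 -3.502
vertex 2.688 3.029 -3.323
endloop
endfacet
facet normal -0.317 0.877 0.360
outer loop
vertex 3.143 3.307 -3.599
vertex 2.688 3.029 -3.323
vertex 3.832 2.964 -2.158
endloop
endfacet
facet normal -0.437 -0.164 -0.884
outer loop
vertex 2.688 3.029 -3.323
vertex 3.168 2.716 -3.502
vertex 2.714 2.437 -3.226
endloop
endfacet
facet normal -0.709 0.084 0.701
outer loop
vertex 2.688 3.029 -3.323
vertex 2.714 2.437 -3.226
vertex 3.832 2.964 -2.158
endloop
endfacet
facet normal -0.437 -0.163 -0.884
outer loop
vertex 2.714 2.437 -3.226
vertex 3.168 2.716 -3.502
vertex 3.193 2.124 -3.405
endloop
endfacet
facet normal -0.249 -0.739 0.626
outer loop
vertex 2.714 2.437 -3.226
vertex 3.193 2.124 -3.405
vertex 3.832 2.964 -2.158
endloop
endfacet
facet normal -0.438 -0.163 -0.884
outer loop
vertex 3.193 2.124 -3.405
vertex 3.168 2.716 -3.502
vertex 3.647 2.402 -3.681
endloop
endfacet
facet normal 0.601 -0.771 0.212
outer loop
vertex 3.193 2.124 -3.405
vertex 3.647 2.402 -3.681
vertex 3.832 2.964 -2.158
endloop
endfacet
facet normal -0.438 -0.163 -0.884
outer loop
vertex 3.647 2.402 -3.681
vertex 3.168 2.716 -3.502
vertex 3.622 2.994 -3.778
endloop
endfacet
facet normal 0.992 0.021 -0.128
outer loop
vertex 3.647 2.402 -3.681
vertex 3.622 2.994 -3.778
vertex 3.832 2.964 -2.158
endloop
endfacet
facet normal -0.460 -0.479 -0.748
outer loop
vertex -1.195 -3.674 -3.418
vertex -1.8 -4.144 -2.745
vertex -1.95 -3.255 -3.222
endloop
endfacet
facet normal 0.464 0.881 -0.097
outer loop
vertex -1.195 -3.674 -3.418
vertex -1.95 -3.255 -3.222
vertex -1.18 -3.496 -1.735
endloop
endfacet
facet normal -0.459 -0.479 -0.748
outer loop
vertex -1.95 -3.255 -3.222
vertex -1.8 -4.144 -2.745
vertex -2.592 -3.506 -2.667
endloop
endfacet
facet normal -0.166 0.956 0.241
outer loop
vertex -1.95 -3.255 -3.222
vertex -2.592 -3.506 -2.667
vertex -1.18 -3.496 -1.735
endloop
endfacet
facet normal -0.460 -0.479 -0.748
outer loop
vertex -2.592 -3.506 -2.667
vertex -1.8 -4.144 -2.745
vertex -2.638 -4.237 -2.17
endloop
endfacet
facet normal -0.475 0.515 0.714
outer loop
vertex -2.592 -3.506 -2.667
vertex -2.638 -4.237 -2.17
vertex -1.18 -3.496 -1.735
endloop
endfacet
facet normal -0.460 -0.480 -0.747
outer loop
vertex -2.638 -4.237 -2.17
vertex -1.8 -4.144 -2.745
vertex -2.052 -4.898 -2.106
endloop
endfacet
facet normal -0.232 -0.112 0.966
outer loop
vertex -2.638 -4.237 -2.17
vertex -2.052 -4.898 -2.106
vertex -1.18 -3.496 -1.735
endloop
endfacet
facet normal -0.459 -0.480 -0.748
outer loop
vertex -2.052 -4.898 -2.106
vertex -1.8 -4.144 -2.745
vertex -1.277 -4.991 -2.522
endloop
endfacet
facet normal 0.380 -0.450 0.808
outer loop
vertex -2.052 -4.898 -2.106
vertex -1.277 -4.991 -2.522
vertex -1.18 -3.496 -1.735
endloop
endfacet
facet normal -0.459 -0.480 -0.748
outer loop
vertex -1.277 -4.991 -2.522
vertex -1.8 -4.144 -2.745
vertex -0.895 -4.446 -3.106
endloop
endfacet
facet normal 0.900 -0.247 0.358
outer loop
vertex -1.277 -4.991 -2.522
vertex -0.895 -4.446 -3.106
vertex -1.18 -3.496 -1.735
endloop
endfacet
facet normal -0.459 -0.480 -0.748
outer loop
vertex -0.895 -4.446 -3.106
vertex -1.8 -4.144 -2.745
vertex -1.195 -3.674 -3.418
endloop
endfacet
facet normal 0.937 0.346 -0.045
outer loop
vertex -0.895 -4.446 -3.106
vertex -1.195 -3.674 -3.418
vertex -1.18 -3.496 -1.735
endloop
endfacet

endsolid


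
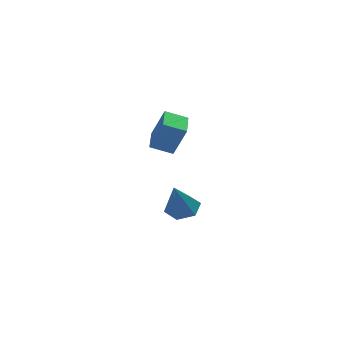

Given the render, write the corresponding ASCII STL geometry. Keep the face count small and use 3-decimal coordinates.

solid 
facet normal -0.927 -0.057 0.371
outer loop
vertex -2.825 -2.365 2.359
vertex -2.809 -0.888 2.624
vertex -3.429 -2.095 0.892
endloop
endfacet
facet normal -0.011 -0.984 -0.177
outer loop
vertex -2.391 -2.032 0.476
vertex -2.825 -2.365 2.359
vertex -3.429 -2.095 0.892
endloop
endfacet
facet normal -0.927 -0.056 0.371
outer loop
vertex -3.429 -2.095 0.892
vertex -2.809 -0.888 2.624
vertex -3.413 -0.619 1.156
endloop
endfacet
facet normal -0.375 0.167 -0.912
outer loop
vertex -3.413 -0.619 1.156
vertex -2.391 -2.032 0.476
vertex -3.429 -2.095 0.892
endloop
endfacet
facet normal 0.375 -0.168 0.912
outer loop
vertex -2.825 -2.365 2.359
vertex -1.771 -0.825 2.208
vertex -2.809 -0.888 2.624
endloop
endfacet
facet normal -0.010 -0.984 -0.176
outer loop
vertex -1.787 -2.301 1.944
vertex -2.825 -2.365 2.359
vertex -2.391 -2.032 0.476
endloop
endfacet
facet normal 0.375 -0.167 0.912
outer loop
vertex -1.787 -2.301 1.944
vertex -1.771 -0.825 2.208
vertex -2.825 -2.365 2.359
endloop
endfacet
facet normal 0.011 0.984 0.176
outer loop
vertex -2.809 -0.888 2.624
vertex -1.771 -0.825 2.208
vertex -3.413 -0.619 1.156
endloop
endfacet
facet normal -0.375 0.168 -0.912
outer loop
vertex -2.375 -0.555 0.741
vertex -2.391 -2.032 0.476
vertex -3.413 -0.619 1.156
endloop
endfacet
facet normal 0.010 0.984 0.177
outer loop
vertex -3.413 -0.619 1.156
vertex -1.771 -0.825 2.208
vertex -2.375 -0.555 0.741
endloop
endfacet
facet normal 0.927 0.057 -0.371
outer loop
vertex -2.375 -0.555 0.741
vertex -1.787 -2.301 1.944
vertex -2.391 -2.032 0.476
endloop
endfacet
facet normal 0.927 0.056 -0.371
outer loop
vertex -1.771 -0.825 2.208
vertex -1.787 -2.301 1.944
vertex -2.375 -0.555 0.741
endloop
endfacet
facet normal 0.173 0.519 -0.837
outer loop
vertex -1.491 1.067 -4.692
vertex -2.1 1.667 -4.446
vertex -1.25 1.772 -4.205
endloop
endfacet
facet normal 0.827 -0.483 0.289
outer loop
vertex -1.491 1.067 -4.692
vertex -1.25 1.772 -4.205
vertex -2.46 0.593 -2.714
endloop
endfacet
facet normal 0.173 0.519 -0.837
outer loop
vertex -1.25 1.772 -4.205
vertex -2.1 1.667 -4.446
vertex -1.859 2.372 -3.959
endloop
endfacet
facet normal 0.603 0.311 0.735
outer loop
vertex -1.25 1.772 -4.205
vertex -1.859 2.372 -3.959
vertex -2.46 0.593 -2.714
endloop
endfacet
facet normal 0.174 0.519 -0.837
outer loop
vertex -1.859 2.372 -3.959
vertex -2.1 1.667 -4.446
vertex -2.71 2.268 -4.2
endloop
endfacet
facet normal -0.284 0.612 0.738
outer loop
vertex -1.859 2.372 -3.959
vertex -2.71 2.268 -4.2
vertex -2.46 0.593 -2.714
endloop
endfacet
facet normal 0.174 0.519 -0.837
outer loop
vertex -2.71 2.268 -4.2
vertex -2.1 1.667 -4.446
vertex -2.951 1.563 -4.687
endloop
endfacet
facet normal -0.948 0.120 0.295
outer loop
vertex -2.71 2.268 -4.2
vertex -2.951 1.563 -4.687
vertex -2.46 0.593 -2.714
endloop
endfacet
facet normal 0.173 0.519 -0.837
outer loop
vertex -2.951 1.563 -4.687
vertex -2.1 1.667 -4.446
vertex -2.341 0.963 -4.933
endloop
endfacet
facet normal -0.723 -0.674 -0.151
outer loop
vertex -2.951 1.563 -4.687
vertex -2.341 0.963 -4.933
vertex -2.46 0.593 -2.714
endloop
endfacet
facet normal 0.174 0.519 -0.837
outer loop
vertex -2.341 0.963 -4.933
vertex -2.1 1.667 -4.446
vertex -1.491 1.067 -4.692
endloop
endfacet
facet normal 0.163 -0.975 -0.154
outer loop
vertex -2.341 0.963 -4.933
vertex -1.491 1.067 -4.692
vertex -2.46 0.593 -2.714
endloop
endfacet

endsolid


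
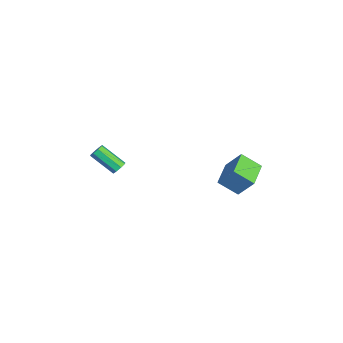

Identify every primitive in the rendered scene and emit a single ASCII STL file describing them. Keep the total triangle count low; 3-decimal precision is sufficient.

solid 
facet normal -0.330 -0.512 -0.793
outer loop
vertex 2.516 2.376 -3.608
vertex 0.921 3.027 -3.364
vertex 2.84 3.49 -4.462
endloop
endfacet
facet normal 0.917 -0.374 -0.141
outer loop
vertex 3.359 4.293 -3.216
vertex 2.516 2.376 -3.608
vertex 2.84 3.49 -4.462
endloop
endfacet
facet normal -0.331 -0.511 -0.793
outer loop
vertex 2.84 3.49 -4.462
vertex 0.921 3.027 -3.364
vertex 1.245 4.141 -4.217
endloop
endfacet
facet normal 0.225 0.774 -0.592
outer loop
vertex 1.245 4.141 -4.217
vertex 3.359 4.293 -3.216
vertex 2.84 3.49 -4.462
endloop
endfacet
facet normal -0.225 -0.774 0.592
outer loop
vertex 2.516 2.376 -3.608
vertex 1.44 3.83 -2.118
vertex 0.921 3.027 -3.364
endloop
endfacet
facet normal 0.917 -0.374 -0.141
outer loop
vertex 3.035 3.179 -2.363
vertex 2.516 2.376 -3.608
vertex 3.359 4.293 -3.216
endloop
endfacet
facet normal -0.225 -0.774 0.593
outer loop
vertex 3.035 3.179 -2.363
vertex 1.44 3.83 -2.118
vertex 2.516 2.376 -3.608
endloop
endfacet
facet normal -0.917 0.374 0.141
outer loop
vertex 0.921 3.027 -3.364
vertex 1.44 3.83 -2.118
vertex 1.245 4.141 -4.217
endloop
endfacet
facet normal 0.225 0.773 -0.593
outer loop
vertex 1.764 4.944 -2.972
vertex 3.359 4.293 -3.216
vertex 1.245 4.141 -4.217
endloop
endfacet
facet normal -0.917 0.374 0.141
outer loop
vertex 1.245 4.141 -4.217
vertex 1.44 3.83 -2.118
vertex 1.764 4.944 -2.972
endloop
endfacet
facet normal 0.330 0.511 0.793
outer loop
vertex 1.764 4.944 -2.972
vertex 3.035 3.179 -2.363
vertex 3.359 4.293 -3.216
endloop
endfacet
facet normal 0.331 0.512 0.793
outer loop
vertex 1.44 3.83 -2.118
vertex 3.035 3.179 -2.363
vertex 1.764 4.944 -2.972
endloop
endfacet
facet normal 0.398 0.687 -0.608
outer loop
vertex -0.197 -2.745 -3.932
vertex -0.57 -2.829 -4.271
vertex -0.507 -2.514 -3.874
endloop
endfacet
facet normal 0.461 0.423 0.780
outer loop
vertex -0.197 -2.745 -3.932
vertex -0.507 -2.514 -3.874
vertex -0.918 -3.988 -2.831
endloop
endfacet
facet normal 0.462 0.423 0.780
outer loop
vertex -0.918 -3.988 -2.831
vertex -0.507 -2.514 -3.874
vertex -1.227 -3.757 -2.773
endloop
endfacet
facet normal -0.399 -0.686 0.608
outer loop
vertex -0.918 -3.988 -2.831
vertex -1.227 -3.757 -2.773
vertex -1.29 -4.071 -3.169
endloop
endfacet
facet normal 0.399 0.686 -0.608
outer loop
vertex -0.507 -2.514 -3.874
vertex -0.57 -2.829 -4.271
vertex -0.853 -2.467 -4.048
endloop
endfacet
facet normal -0.233 0.717 0.657
outer loop
vertex -0.507 -2.514 -3.874
vertex -0.853 -2.467 -4.048
vertex -1.227 -3.757 -2.773
endloop
endfacet
facet normal -0.233 0.717 0.657
outer loop
vertex -1.227 -3.757 -2.773
vertex -0.853 -2.467 -4.048
vertex -1.573 -3.71 -2.947
endloop
endfacet
facet normal -0.399 -0.687 0.608
outer loop
vertex -1.227 -3.757 -2.773
vertex -1.573 -3.71 -2.947
vertex -1.29 -4.071 -3.169
endloop
endfacet
facet normal 0.398 0.686 -0.608
outer loop
vertex -0.853 -2.467 -4.048
vertex -0.57 -2.829 -4.271
vertex -1.033 -2.632 -4.352
endloop
endfacet
facet normal -0.793 0.591 0.149
outer loop
vertex -0.853 -2.467 -4.048
vertex -1.033 -2.632 -4.352
vertex -1.573 -3.71 -2.947
endloop
endfacet
facet normal -0.792 0.592 0.150
outer loop
vertex -1.573 -3.71 -2.947
vertex -1.033 -2.632 -4.352
vertex -1.754 -3.875 -3.251
endloop
endfacet
facet normal -0.398 -0.686 0.609
outer loop
vertex -1.573 -3.71 -2.947
vertex -1.754 -3.875 -3.251
vertex -1.29 -4.071 -3.169
endloop
endfacet
facet normal 0.399 0.687 -0.607
outer loop
vertex -1.033 -2.632 -4.352
vertex -0.57 -2.829 -4.271
vertex -0.942 -2.912 -4.609
endloop
endfacet
facet normal -0.887 0.120 -0.445
outer loop
vertex -1.033 -2.632 -4.352
vertex -0.942 -2.912 -4.609
vertex -1.754 -3.875 -3.251
endloop
endfacet
facet normal -0.887 0.120 -0.445
outer loop
vertex -1.754 -3.875 -3.251
vertex -0.942 -2.912 -4.609
vertex -1.663 -4.155 -3.508
endloop
endfacet
facet normal -0.398 -0.687 0.608
outer loop
vertex -1.754 -3.875 -3.251
vertex -1.663 -4.155 -3.508
vertex -1.29 -4.071 -3.169
endloop
endfacet
facet normal 0.399 0.686 -0.608
outer loop
vertex -0.942 -2.912 -4.609
vertex -0.57 -2.829 -4.271
vertex -0.633 -3.143 -4.667
endloop
endfacet
facet normal -0.462 -0.422 -0.780
outer loop
vertex -0.942 -2.912 -4.609
vertex -0.633 -3.143 -4.667
vertex -1.663 -4.155 -3.508
endloop
endfacet
facet normal -0.461 -0.423 -0.780
outer loop
vertex -1.663 -4.155 -3.508
vertex -0.633 -3.143 -4.667
vertex -1.353 -4.386 -3.566
endloop
endfacet
facet normal -0.398 -0.687 0.608
outer loop
vertex -1.663 -4.155 -3.508
vertex -1.353 -4.386 -3.566
vertex -1.29 -4.071 -3.169
endloop
endfacet
facet normal 0.399 0.687 -0.608
outer loop
vertex -0.633 -3.143 -4.667
vertex -0.57 -2.829 -4.271
vertex -0.287 -3.19 -4.493
endloop
endfacet
facet normal 0.233 -0.717 -0.657
outer loop
vertex -0.633 -3.143 -4.667
vertex -0.287 -3.19 -4.493
vertex -1.353 -4.386 -3.566
endloop
endfacet
facet normal 0.233 -0.717 -0.657
outer loop
vertex -1.353 -4.386 -3.566
vertex -0.287 -3.19 -4.493
vertex -1.007 -4.433 -3.392
endloop
endfacet
facet normal -0.399 -0.686 0.608
outer loop
vertex -1.353 -4.386 -3.566
vertex -1.007 -4.433 -3.392
vertex -1.29 -4.071 -3.169
endloop
endfacet
facet normal 0.398 0.686 -0.609
outer loop
vertex -0.287 -3.19 -4.493
vertex -0.57 -2.829 -4.271
vertex -0.106 -3.025 -4.189
endloop
endfacet
facet normal 0.792 -0.592 -0.150
outer loop
vertex -0.287 -3.19 -4.493
vertex -0.106 -3.025 -4.189
vertex -1.007 -4.433 -3.392
endloop
endfacet
facet normal 0.793 -0.591 -0.148
outer loop
vertex -1.007 -4.433 -3.392
vertex -0.106 -3.025 -4.189
vertex -0.827 -4.268 -3.088
endloop
endfacet
facet normal -0.398 -0.686 0.608
outer loop
vertex -1.007 -4.433 -3.392
vertex -0.827 -4.268 -3.088
vertex -1.29 -4.071 -3.169
endloop
endfacet
facet normal 0.398 0.687 -0.608
outer loop
vertex -0.106 -3.025 -4.189
vertex -0.57 -2.829 -4.271
vertex -0.197 -2.745 -3.932
endloop
endfacet
facet normal 0.887 -0.120 0.445
outer loop
vertex -0.106 -3.025 -4.189
vertex -0.197 -2.745 -3.932
vertex -0.827 -4.268 -3.088
endloop
endfacet
facet normal 0.887 -0.120 0.445
outer loop
vertex -0.827 -4.268 -3.088
vertex -0.197 -2.745 -3.932
vertex -0.918 -3.988 -2.831
endloop
endfacet
facet normal -0.399 -0.687 0.607
outer loop
vertex -0.827 -4.268 -3.088
vertex -0.918 -3.988 -2.831
vertex -1.29 -4.071 -3.169
endloop
endfacet

endsolid


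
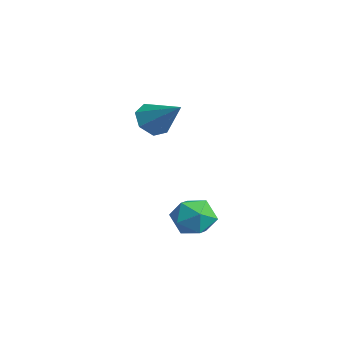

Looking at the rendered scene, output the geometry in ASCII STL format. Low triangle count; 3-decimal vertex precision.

solid 
facet normal 0.346 -0.039 0.938
outer loop
vertex 0.684 1.593 -1.623
vertex 0.521 0.426 -1.612
vertex 1.549 0.875 -1.972
endloop
endfacet
facet normal 0.647 0.498 0.577
outer loop
vertex 0.684 1.593 -1.623
vertex 1.549 0.875 -1.972
vertex 1.325 1.862 -2.573
endloop
endfacet
facet normal 0.126 0.929 0.348
outer loop
vertex 0.684 1.593 -1.623
vertex 1.325 1.862 -2.573
vertex 0.158 2.025 -2.584
endloop
endfacet
facet normal -0.497 0.657 0.567
outer loop
vertex 0.684 1.593 -1.623
vertex 0.158 2.025 -2.584
vertex -0.338 1.137 -1.99
endloop
endfacet
facet normal -0.361 0.059 0.931
outer loop
vertex 0.684 1.593 -1.623
vertex -0.338 1.137 -1.99
vertex 0.521 0.426 -1.612
endloop
endfacet
facet normal 0.975 0.224 0.005
outer loop
vertex 1.325 1.862 -2.573
vertex 1.549 0.875 -1.972
vertex 1.558 0.863 -3.15
endloop
endfacet
facet normal 0.488 -0.645 0.588
outer loop
vertex 1.549 0.875 -1.972
vertex 0.521 0.426 -1.612
vertex 1.062 -0.025 -2.556
endloop
endfacet
facet normal -0.656 -0.486 0.577
outer loop
vertex 0.521 0.426 -1.612
vertex -0.338 1.137 -1.99
vertex -0.105 0.138 -2.567
endloop
endfacet
facet normal -0.876 0.482 -0.012
outer loop
vertex -0.338 1.137 -1.99
vertex 0.158 2.025 -2.584
vertex -0.329 1.125 -3.168
endloop
endfacet
facet normal 0.132 0.922 -0.365
outer loop
vertex 0.158 2.025 -2.584
vertex 1.325 1.862 -2.573
vertex 0.699 1.574 -3.528
endloop
endfacet
facet normal 0.497 -0.657 -0.567
outer loop
vertex 0.536 0.407 -3.517
vertex 1.558 0.863 -3.15
vertex 1.062 -0.025 -2.556
endloop
endfacet
facet normal -0.126 -0.929 -0.348
outer loop
vertex 0.536 0.407 -3.517
vertex 1.062 -0.025 -2.556
vertex -0.105 0.138 -2.567
endloop
endfacet
facet normal -0.647 -0.498 -0.577
outer loop
vertex 0.536 0.407 -3.517
vertex -0.105 0.138 -2.567
vertex -0.329 1.125 -3.168
endloop
endfacet
facet normal -0.346 0.039 -0.938
outer loop
vertex 0.536 0.407 -3.517
vertex -0.329 1.125 -3.168
vertex 0.699 1.574 -3.528
endloop
endfacet
facet normal 0.361 -0.059 -0.931
outer loop
vertex 0.536 0.407 -3.517
vertex 0.699 1.574 -3.528
vertex 1.558 0.863 -3.15
endloop
endfacet
facet normal 0.876 -0.482 0.012
outer loop
vertex 1.062 -0.025 -2.556
vertex 1.558 0.863 -3.15
vertex 1.549 0.875 -1.972
endloop
endfacet
facet normal -0.132 -0.922 0.365
outer loop
vertex -0.105 0.138 -2.567
vertex 1.062 -0.025 -2.556
vertex 0.521 0.426 -1.612
endloop
endfacet
facet normal -0.975 -0.224 -0.005
outer loop
vertex -0.329 1.125 -3.168
vertex -0.105 0.138 -2.567
vertex -0.338 1.137 -1.99
endloop
endfacet
facet normal -0.488 0.645 -0.588
outer loop
vertex 0.699 1.574 -3.528
vertex -0.329 1.125 -3.168
vertex 0.158 2.025 -2.584
endloop
endfacet
facet normal 0.656 0.486 -0.577
outer loop
vertex 1.558 0.863 -3.15
vertex 0.699 1.574 -3.528
vertex 1.325 1.862 -2.573
endloop
endfacet
facet normal -0.746 -0.325 -0.582
outer loop
vertex -1.104 -0.167 2.041
vertex -1.766 0.092 2.745
vertex -1.415 0.642 1.988
endloop
endfacet
facet normal 0.812 0.278 -0.513
outer loop
vertex -1.104 -0.167 2.041
vertex -1.415 0.642 1.988
vertex -0.214 0.768 3.955
endloop
endfacet
facet normal -0.746 -0.325 -0.582
outer loop
vertex -1.415 0.642 1.988
vertex -1.766 0.092 2.745
vertex -1.989 1.036 2.504
endloop
endfacet
facet normal 0.361 0.890 -0.278
outer loop
vertex -1.415 0.642 1.988
vertex -1.989 1.036 2.504
vertex -0.214 0.768 3.955
endloop
endfacet
facet normal -0.746 -0.325 -0.581
outer loop
vertex -1.989 1.036 2.504
vertex -1.766 0.092 2.745
vertex -2.396 0.72 3.203
endloop
endfacet
facet normal -0.138 0.930 0.340
outer loop
vertex -1.989 1.036 2.504
vertex -2.396 0.72 3.203
vertex -0.214 0.768 3.955
endloop
endfacet
facet normal -0.746 -0.325 -0.581
outer loop
vertex -2.396 0.72 3.203
vertex -1.766 0.092 2.745
vertex -2.328 -0.07 3.557
endloop
endfacet
facet normal -0.310 0.366 0.877
outer loop
vertex -2.396 0.72 3.203
vertex -2.328 -0.07 3.557
vertex -0.214 0.768 3.955
endloop
endfacet
facet normal -0.746 -0.325 -0.581
outer loop
vertex -2.328 -0.07 3.557
vertex -1.766 0.092 2.745
vertex -1.837 -0.737 3.3
endloop
endfacet
facet normal -0.025 -0.376 0.926
outer loop
vertex -2.328 -0.07 3.557
vertex -1.837 -0.737 3.3
vertex -0.214 0.768 3.955
endloop
endfacet
facet normal -0.746 -0.326 -0.582
outer loop
vertex -1.837 -0.737 3.3
vertex -1.766 0.092 2.745
vertex -1.292 -0.781 2.626
endloop
endfacet
facet normal 0.501 -0.737 0.453
outer loop
vertex -1.837 -0.737 3.3
vertex -1.292 -0.781 2.626
vertex -0.214 0.768 3.955
endloop
endfacet
facet normal -0.746 -0.326 -0.581
outer loop
vertex -1.292 -0.781 2.626
vertex -1.766 0.092 2.745
vertex -1.104 -0.167 2.041
endloop
endfacet
facet normal 0.874 -0.447 -0.188
outer loop
vertex -1.292 -0.781 2.626
vertex -1.104 -0.167 2.041
vertex -0.214 0.768 3.955
endloop
endfacet

endsolid


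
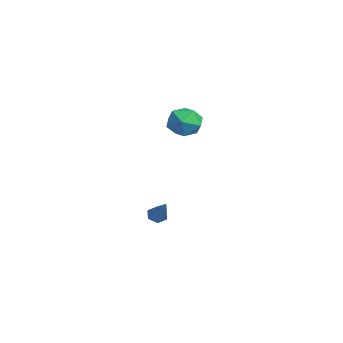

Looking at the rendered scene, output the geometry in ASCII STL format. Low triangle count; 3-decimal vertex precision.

solid 
facet normal -0.181 -0.013 0.983
outer loop
vertex 0.683 3.025 4.681
vertex -0.348 2.86 4.489
vertex 0.31 2.034 4.599
endloop
endfacet
facet normal 0.478 -0.250 0.842
outer loop
vertex 0.683 3.025 4.681
vertex 0.31 2.034 4.599
vertex 1.237 2.291 4.149
endloop
endfacet
facet normal 0.827 0.266 0.494
outer loop
vertex 0.683 3.025 4.681
vertex 1.237 2.291 4.149
vertex 1.152 3.276 3.761
endloop
endfacet
facet normal 0.384 0.822 0.420
outer loop
vertex 0.683 3.025 4.681
vertex 1.152 3.276 3.761
vertex 0.172 3.627 3.971
endloop
endfacet
facet normal -0.238 0.649 0.722
outer loop
vertex 0.683 3.025 4.681
vertex 0.172 3.627 3.971
vertex -0.348 2.86 4.489
endloop
endfacet
facet normal 0.422 -0.811 0.405
outer loop
vertex 1.237 2.291 4.149
vertex 0.31 2.034 4.599
vertex 0.548 1.673 3.629
endloop
endfacet
facet normal -0.644 -0.428 0.634
outer loop
vertex 0.31 2.034 4.599
vertex -0.348 2.86 4.489
vertex -0.432 2.024 3.839
endloop
endfacet
facet normal -0.736 0.642 0.212
outer loop
vertex -0.348 2.86 4.489
vertex 0.172 3.627 3.971
vertex -0.517 3.009 3.451
endloop
endfacet
facet normal 0.271 0.922 -0.277
outer loop
vertex 0.172 3.627 3.971
vertex 1.152 3.276 3.761
vertex 0.41 3.266 3.001
endloop
endfacet
facet normal 0.987 0.023 -0.157
outer loop
vertex 1.152 3.276 3.761
vertex 1.237 2.291 4.149
vertex 1.068 2.44 3.111
endloop
endfacet
facet normal -0.384 -0.822 -0.420
outer loop
vertex 0.037 2.275 2.919
vertex 0.548 1.673 3.629
vertex -0.432 2.024 3.839
endloop
endfacet
facet normal -0.827 -0.266 -0.494
outer loop
vertex 0.037 2.275 2.919
vertex -0.432 2.024 3.839
vertex -0.517 3.009 3.451
endloop
endfacet
facet normal -0.478 0.250 -0.842
outer loop
vertex 0.037 2.275 2.919
vertex -0.517 3.009 3.451
vertex 0.41 3.266 3.001
endloop
endfacet
facet normal 0.181 0.013 -0.983
outer loop
vertex 0.037 2.275 2.919
vertex 0.41 3.266 3.001
vertex 1.068 2.44 3.111
endloop
endfacet
facet normal 0.238 -0.649 -0.722
outer loop
vertex 0.037 2.275 2.919
vertex 1.068 2.44 3.111
vertex 0.548 1.673 3.629
endloop
endfacet
facet normal -0.271 -0.922 0.277
outer loop
vertex -0.432 2.024 3.839
vertex 0.548 1.673 3.629
vertex 0.31 2.034 4.599
endloop
endfacet
facet normal -0.987 -0.023 0.157
outer loop
vertex -0.517 3.009 3.451
vertex -0.432 2.024 3.839
vertex -0.348 2.86 4.489
endloop
endfacet
facet normal -0.422 0.811 -0.405
outer loop
vertex 0.41 3.266 3.001
vertex -0.517 3.009 3.451
vertex 0.172 3.627 3.971
endloop
endfacet
facet normal 0.644 0.428 -0.634
outer loop
vertex 1.068 2.44 3.111
vertex 0.41 3.266 3.001
vertex 1.152 3.276 3.761
endloop
endfacet
facet normal 0.736 -0.642 -0.212
outer loop
vertex 0.548 1.673 3.629
vertex 1.068 2.44 3.111
vertex 1.237 2.291 4.149
endloop
endfacet
facet normal -0.716 -0.066 -0.695
outer loop
vertex -1.088 1.604 -3.811
vertex -1.493 1.675 -3.401
vertex -1.271 2.137 -3.673
endloop
endfacet
facet normal 0.779 0.394 -0.488
outer loop
vertex -1.088 1.604 -3.811
vertex -1.271 2.137 -3.673
vertex -0.067 1.805 -2.019
endloop
endfacet
facet normal -0.716 -0.065 -0.695
outer loop
vertex -1.271 2.137 -3.673
vertex -1.493 1.675 -3.401
vertex -1.675 2.208 -3.263
endloop
endfacet
facet normal 0.213 0.976 0.041
outer loop
vertex -1.271 2.137 -3.673
vertex -1.675 2.208 -3.263
vertex -0.067 1.805 -2.019
endloop
endfacet
facet normal -0.716 -0.065 -0.695
outer loop
vertex -1.675 2.208 -3.263
vertex -1.493 1.675 -3.401
vertex -1.897 1.745 -2.991
endloop
endfacet
facet normal -0.391 0.598 0.699
outer loop
vertex -1.675 2.208 -3.263
vertex -1.897 1.745 -2.991
vertex -0.067 1.805 -2.019
endloop
endfacet
facet normal -0.716 -0.065 -0.695
outer loop
vertex -1.897 1.745 -2.991
vertex -1.493 1.675 -3.401
vertex -1.714 1.213 -3.13
endloop
endfacet
facet normal -0.428 -0.363 0.828
outer loop
vertex -1.897 1.745 -2.991
vertex -1.714 1.213 -3.13
vertex -0.067 1.805 -2.019
endloop
endfacet
facet normal -0.716 -0.065 -0.695
outer loop
vertex -1.714 1.213 -3.13
vertex -1.493 1.675 -3.401
vertex -1.31 1.142 -3.54
endloop
endfacet
facet normal 0.138 -0.944 0.299
outer loop
vertex -1.714 1.213 -3.13
vertex -1.31 1.142 -3.54
vertex -0.067 1.805 -2.019
endloop
endfacet
facet normal -0.716 -0.064 -0.696
outer loop
vertex -1.31 1.142 -3.54
vertex -1.493 1.675 -3.401
vertex -1.088 1.604 -3.811
endloop
endfacet
facet normal 0.742 -0.567 -0.359
outer loop
vertex -1.31 1.142 -3.54
vertex -1.088 1.604 -3.811
vertex -0.067 1.805 -2.019
endloop
endfacet

endsolid


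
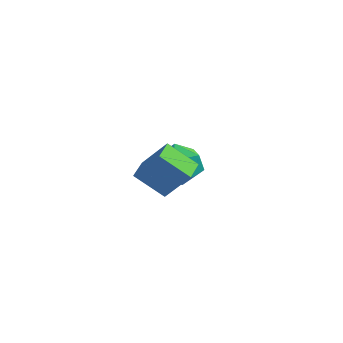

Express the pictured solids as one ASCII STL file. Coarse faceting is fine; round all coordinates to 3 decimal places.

solid 
facet normal -0.754 -0.056 0.655
outer loop
vertex -0.252 2.636 0.135
vertex -0.08 1.518 0.238
vertex 0.463 2.242 0.924
endloop
endfacet
facet normal -0.436 0.583 0.686
outer loop
vertex -0.252 2.636 0.135
vertex 0.463 2.242 0.924
vertex 0.738 3.162 0.317
endloop
endfacet
facet normal -0.474 0.879 0.039
outer loop
vertex -0.252 2.636 0.135
vertex 0.738 3.162 0.317
vertex 0.364 3.007 -0.744
endloop
endfacet
facet normal -0.816 0.425 -0.392
outer loop
vertex -0.252 2.636 0.135
vertex 0.364 3.007 -0.744
vertex -0.142 1.991 -0.793
endloop
endfacet
facet normal -0.988 -0.153 -0.011
outer loop
vertex -0.252 2.636 0.135
vertex -0.142 1.991 -0.793
vertex -0.08 1.518 0.238
endloop
endfacet
facet normal 0.253 0.479 0.841
outer loop
vertex 0.738 3.162 0.317
vertex 0.463 2.242 0.924
vertex 1.522 2.369 0.533
endloop
endfacet
facet normal -0.261 -0.554 0.791
outer loop
vertex 0.463 2.242 0.924
vertex -0.08 1.518 0.238
vertex 1.016 1.353 0.484
endloop
endfacet
facet normal -0.641 -0.712 -0.288
outer loop
vertex -0.08 1.518 0.238
vertex -0.142 1.991 -0.793
vertex 0.642 1.198 -0.577
endloop
endfacet
facet normal -0.361 0.223 -0.905
outer loop
vertex -0.142 1.991 -0.793
vertex 0.364 3.007 -0.744
vertex 0.917 2.118 -1.184
endloop
endfacet
facet normal 0.191 0.959 -0.207
outer loop
vertex 0.364 3.007 -0.744
vertex 0.738 3.162 0.317
vertex 1.46 2.842 -0.498
endloop
endfacet
facet normal 0.816 -0.425 0.392
outer loop
vertex 1.632 1.724 -0.395
vertex 1.522 2.369 0.533
vertex 1.016 1.353 0.484
endloop
endfacet
facet normal 0.474 -0.879 -0.039
outer loop
vertex 1.632 1.724 -0.395
vertex 1.016 1.353 0.484
vertex 0.642 1.198 -0.577
endloop
endfacet
facet normal 0.436 -0.583 -0.686
outer loop
vertex 1.632 1.724 -0.395
vertex 0.642 1.198 -0.577
vertex 0.917 2.118 -1.184
endloop
endfacet
facet normal 0.754 0.056 -0.655
outer loop
vertex 1.632 1.724 -0.395
vertex 0.917 2.118 -1.184
vertex 1.46 2.842 -0.498
endloop
endfacet
facet normal 0.988 0.153 0.011
outer loop
vertex 1.632 1.724 -0.395
vertex 1.46 2.842 -0.498
vertex 1.522 2.369 0.533
endloop
endfacet
facet normal 0.361 -0.223 0.905
outer loop
vertex 1.016 1.353 0.484
vertex 1.522 2.369 0.533
vertex 0.463 2.242 0.924
endloop
endfacet
facet normal -0.191 -0.959 0.207
outer loop
vertex 0.642 1.198 -0.577
vertex 1.016 1.353 0.484
vertex -0.08 1.518 0.238
endloop
endfacet
facet normal -0.253 -0.479 -0.841
outer loop
vertex 0.917 2.118 -1.184
vertex 0.642 1.198 -0.577
vertex -0.142 1.991 -0.793
endloop
endfacet
facet normal 0.261 0.554 -0.791
outer loop
vertex 1.46 2.842 -0.498
vertex 0.917 2.118 -1.184
vertex 0.364 3.007 -0.744
endloop
endfacet
facet normal 0.641 0.712 0.288
outer loop
vertex 1.522 2.369 0.533
vertex 1.46 2.842 -0.498
vertex 0.738 3.162 0.317
endloop
endfacet
facet normal -0.626 -0.159 -0.764
outer loop
vertex 2.306 -3.137 1.992
vertex 1.918 -2.037 2.081
vertex 3.365 -2.685 1.03
endloop
endfacet
facet normal 0.332 -0.940 -0.077
outer loop
vertex 4.322 -2.443 2.199
vertex 2.306 -3.137 1.992
vertex 3.365 -2.685 1.03
endloop
endfacet
facet normal -0.626 -0.158 -0.764
outer loop
vertex 3.365 -2.685 1.03
vertex 1.918 -2.037 2.081
vertex 2.977 -1.585 1.12
endloop
endfacet
facet normal 0.706 0.302 -0.641
outer loop
vertex 2.977 -1.585 1.12
vertex 4.322 -2.443 2.199
vertex 3.365 -2.685 1.03
endloop
endfacet
facet normal -0.706 -0.301 0.641
outer loop
vertex 2.306 -3.137 1.992
vertex 2.875 -1.795 3.25
vertex 1.918 -2.037 2.081
endloop
endfacet
facet normal 0.332 -0.940 -0.077
outer loop
vertex 3.263 -2.895 3.16
vertex 2.306 -3.137 1.992
vertex 4.322 -2.443 2.199
endloop
endfacet
facet normal -0.706 -0.301 0.641
outer loop
vertex 3.263 -2.895 3.16
vertex 2.875 -1.795 3.25
vertex 2.306 -3.137 1.992
endloop
endfacet
facet normal -0.332 0.940 0.077
outer loop
vertex 1.918 -2.037 2.081
vertex 2.875 -1.795 3.25
vertex 2.977 -1.585 1.12
endloop
endfacet
facet normal 0.706 0.301 -0.641
outer loop
vertex 3.934 -1.343 2.288
vertex 4.322 -2.443 2.199
vertex 2.977 -1.585 1.12
endloop
endfacet
facet normal -0.332 0.940 0.077
outer loop
vertex 2.977 -1.585 1.12
vertex 2.875 -1.795 3.25
vertex 3.934 -1.343 2.288
endloop
endfacet
facet normal 0.625 0.159 0.764
outer loop
vertex 3.934 -1.343 2.288
vertex 3.263 -2.895 3.16
vertex 4.322 -2.443 2.199
endloop
endfacet
facet normal 0.626 0.158 0.764
outer loop
vertex 2.875 -1.795 3.25
vertex 3.263 -2.895 3.16
vertex 3.934 -1.343 2.288
endloop
endfacet

endsolid


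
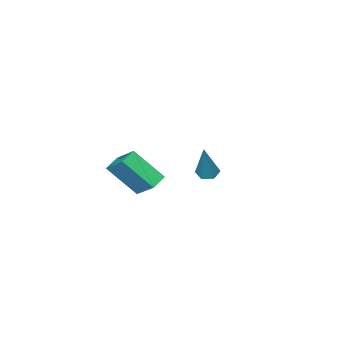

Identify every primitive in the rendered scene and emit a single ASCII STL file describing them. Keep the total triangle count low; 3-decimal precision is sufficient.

solid 
facet normal -0.364 -0.245 -0.899
outer loop
vertex -1.701 1.457 -1.969
vertex -2.086 1.861 -1.923
vertex -1.589 1.973 -2.155
endloop
endfacet
facet normal 0.968 -0.239 -0.079
outer loop
vertex -1.701 1.457 -1.969
vertex -1.589 1.973 -2.155
vertex -1.314 2.379 -0.017
endloop
endfacet
facet normal -0.364 -0.244 -0.899
outer loop
vertex -1.589 1.973 -2.155
vertex -2.086 1.861 -1.923
vertex -1.973 2.377 -2.109
endloop
endfacet
facet normal 0.695 0.685 -0.219
outer loop
vertex -1.589 1.973 -2.155
vertex -1.973 2.377 -2.109
vertex -1.314 2.379 -0.017
endloop
endfacet
facet normal -0.364 -0.244 -0.899
outer loop
vertex -1.973 2.377 -2.109
vertex -2.086 1.861 -1.923
vertex -2.471 2.265 -1.877
endloop
endfacet
facet normal -0.192 0.979 0.060
outer loop
vertex -1.973 2.377 -2.109
vertex -2.471 2.265 -1.877
vertex -1.314 2.379 -0.017
endloop
endfacet
facet normal -0.364 -0.245 -0.899
outer loop
vertex -2.471 2.265 -1.877
vertex -2.086 1.861 -1.923
vertex -2.583 1.749 -1.691
endloop
endfacet
facet normal -0.806 0.348 0.480
outer loop
vertex -2.471 2.265 -1.877
vertex -2.583 1.749 -1.691
vertex -1.314 2.379 -0.017
endloop
endfacet
facet normal -0.364 -0.245 -0.899
outer loop
vertex -2.583 1.749 -1.691
vertex -2.086 1.861 -1.923
vertex -2.198 1.345 -1.737
endloop
endfacet
facet normal -0.531 -0.577 0.620
outer loop
vertex -2.583 1.749 -1.691
vertex -2.198 1.345 -1.737
vertex -1.314 2.379 -0.017
endloop
endfacet
facet normal -0.364 -0.245 -0.899
outer loop
vertex -2.198 1.345 -1.737
vertex -2.086 1.861 -1.923
vertex -1.701 1.457 -1.969
endloop
endfacet
facet normal 0.355 -0.870 0.341
outer loop
vertex -2.198 1.345 -1.737
vertex -1.701 1.457 -1.969
vertex -1.314 2.379 -0.017
endloop
endfacet
facet normal -0.930 -0.185 0.317
outer loop
vertex 3.739 3.399 2.225
vertex 3.061 4.52 0.89
vertex 3.657 2.309 1.35
endloop
endfacet
facet normal 0.362 -0.600 0.713
outer loop
vertex 4.419 2.46 1.09
vertex 3.739 3.399 2.225
vertex 3.657 2.309 1.35
endloop
endfacet
facet normal -0.930 -0.185 0.318
outer loop
vertex 3.657 2.309 1.35
vertex 3.061 4.52 0.89
vertex 2.979 3.429 0.016
endloop
endfacet
facet normal -0.059 -0.779 -0.624
outer loop
vertex 2.979 3.429 0.016
vertex 4.419 2.46 1.09
vertex 3.657 2.309 1.35
endloop
endfacet
facet normal 0.059 0.779 0.624
outer loop
vertex 3.739 3.399 2.225
vertex 3.823 4.671 0.63
vertex 3.061 4.52 0.89
endloop
endfacet
facet normal 0.364 -0.599 0.713
outer loop
vertex 4.501 3.551 1.964
vertex 3.739 3.399 2.225
vertex 4.419 2.46 1.09
endloop
endfacet
facet normal 0.058 0.779 0.624
outer loop
vertex 4.501 3.551 1.964
vertex 3.823 4.671 0.63
vertex 3.739 3.399 2.225
endloop
endfacet
facet normal -0.362 0.599 -0.714
outer loop
vertex 3.061 4.52 0.89
vertex 3.823 4.671 0.63
vertex 2.979 3.429 0.016
endloop
endfacet
facet normal -0.058 -0.779 -0.624
outer loop
vertex 3.741 3.581 -0.245
vertex 4.419 2.46 1.09
vertex 2.979 3.429 0.016
endloop
endfacet
facet normal -0.364 0.600 -0.713
outer loop
vertex 2.979 3.429 0.016
vertex 3.823 4.671 0.63
vertex 3.741 3.581 -0.245
endloop
endfacet
facet normal 0.930 0.184 -0.318
outer loop
vertex 3.741 3.581 -0.245
vertex 4.501 3.551 1.964
vertex 4.419 2.46 1.09
endloop
endfacet
facet normal 0.930 0.185 -0.317
outer loop
vertex 3.823 4.671 0.63
vertex 4.501 3.551 1.964
vertex 3.741 3.581 -0.245
endloop
endfacet

endsolid


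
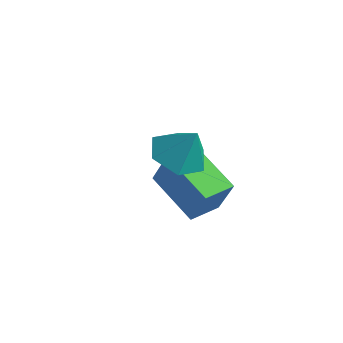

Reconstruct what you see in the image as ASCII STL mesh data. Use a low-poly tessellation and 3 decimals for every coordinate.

solid 
facet normal -0.904 -0.016 0.428
outer loop
vertex -3.389 -2.202 0.379
vertex -3.415 -1.062 0.368
vertex -4.06 -2.231 -1.04
endloop
endfacet
facet normal 0.023 -1.000 0.010
outer loop
vertex -2.225 -2.198 -1.908
vertex -3.389 -2.202 0.379
vertex -4.06 -2.231 -1.04
endloop
endfacet
facet normal -0.904 -0.016 0.428
outer loop
vertex -4.06 -2.231 -1.04
vertex -3.415 -1.062 0.368
vertex -4.086 -1.091 -1.051
endloop
endfacet
facet normal -0.427 -0.018 -0.904
outer loop
vertex -4.086 -1.091 -1.051
vertex -2.225 -2.198 -1.908
vertex -4.06 -2.231 -1.04
endloop
endfacet
facet normal 0.427 0.018 0.904
outer loop
vertex -3.389 -2.202 0.379
vertex -1.58 -1.029 -0.5
vertex -3.415 -1.062 0.368
endloop
endfacet
facet normal 0.023 -1.000 0.010
outer loop
vertex -1.554 -2.169 -0.489
vertex -3.389 -2.202 0.379
vertex -2.225 -2.198 -1.908
endloop
endfacet
facet normal 0.427 0.018 0.904
outer loop
vertex -1.554 -2.169 -0.489
vertex -1.58 -1.029 -0.5
vertex -3.389 -2.202 0.379
endloop
endfacet
facet normal -0.023 1.000 -0.010
outer loop
vertex -3.415 -1.062 0.368
vertex -1.58 -1.029 -0.5
vertex -4.086 -1.091 -1.051
endloop
endfacet
facet normal -0.427 -0.018 -0.904
outer loop
vertex -2.251 -1.058 -1.919
vertex -2.225 -2.198 -1.908
vertex -4.086 -1.091 -1.051
endloop
endfacet
facet normal -0.023 1.000 -0.010
outer loop
vertex -4.086 -1.091 -1.051
vertex -1.58 -1.029 -0.5
vertex -2.251 -1.058 -1.919
endloop
endfacet
facet normal 0.904 0.016 -0.428
outer loop
vertex -2.251 -1.058 -1.919
vertex -1.554 -2.169 -0.489
vertex -2.225 -2.198 -1.908
endloop
endfacet
facet normal 0.904 0.016 -0.428
outer loop
vertex -1.58 -1.029 -0.5
vertex -1.554 -2.169 -0.489
vertex -2.251 -1.058 -1.919
endloop
endfacet
facet normal -0.447 -0.189 -0.874
outer loop
vertex -0.922 -3.759 1.745
vertex -1.643 -3.174 1.987
vertex -0.879 -2.827 1.521
endloop
endfacet
facet normal 0.994 -0.020 0.109
outer loop
vertex -0.922 -3.759 1.745
vertex -0.879 -2.827 1.521
vertex -1.057 -2.926 3.133
endloop
endfacet
facet normal -0.448 -0.188 -0.874
outer loop
vertex -0.879 -2.827 1.521
vertex -1.643 -3.174 1.987
vertex -1.6 -2.241 1.764
endloop
endfacet
facet normal 0.650 0.751 0.118
outer loop
vertex -0.879 -2.827 1.521
vertex -1.6 -2.241 1.764
vertex -1.057 -2.926 3.133
endloop
endfacet
facet normal -0.448 -0.188 -0.874
outer loop
vertex -1.6 -2.241 1.764
vertex -1.643 -3.174 1.987
vertex -2.364 -2.588 2.23
endloop
endfacet
facet normal -0.105 0.872 0.478
outer loop
vertex -1.6 -2.241 1.764
vertex -2.364 -2.588 2.23
vertex -1.057 -2.926 3.133
endloop
endfacet
facet normal -0.448 -0.188 -0.874
outer loop
vertex -2.364 -2.588 2.23
vertex -1.643 -3.174 1.987
vertex -2.407 -3.521 2.453
endloop
endfacet
facet normal -0.515 0.222 0.828
outer loop
vertex -2.364 -2.588 2.23
vertex -2.407 -3.521 2.453
vertex -1.057 -2.926 3.133
endloop
endfacet
facet normal -0.447 -0.189 -0.874
outer loop
vertex -2.407 -3.521 2.453
vertex -1.643 -3.174 1.987
vertex -1.686 -4.106 2.211
endloop
endfacet
facet normal -0.170 -0.549 0.818
outer loop
vertex -2.407 -3.521 2.453
vertex -1.686 -4.106 2.211
vertex -1.057 -2.926 3.133
endloop
endfacet
facet normal -0.447 -0.189 -0.874
outer loop
vertex -1.686 -4.106 2.211
vertex -1.643 -3.174 1.987
vertex -0.922 -3.759 1.745
endloop
endfacet
facet normal 0.584 -0.670 0.459
outer loop
vertex -1.686 -4.106 2.211
vertex -0.922 -3.759 1.745
vertex -1.057 -2.926 3.133
endloop
endfacet

endsolid
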